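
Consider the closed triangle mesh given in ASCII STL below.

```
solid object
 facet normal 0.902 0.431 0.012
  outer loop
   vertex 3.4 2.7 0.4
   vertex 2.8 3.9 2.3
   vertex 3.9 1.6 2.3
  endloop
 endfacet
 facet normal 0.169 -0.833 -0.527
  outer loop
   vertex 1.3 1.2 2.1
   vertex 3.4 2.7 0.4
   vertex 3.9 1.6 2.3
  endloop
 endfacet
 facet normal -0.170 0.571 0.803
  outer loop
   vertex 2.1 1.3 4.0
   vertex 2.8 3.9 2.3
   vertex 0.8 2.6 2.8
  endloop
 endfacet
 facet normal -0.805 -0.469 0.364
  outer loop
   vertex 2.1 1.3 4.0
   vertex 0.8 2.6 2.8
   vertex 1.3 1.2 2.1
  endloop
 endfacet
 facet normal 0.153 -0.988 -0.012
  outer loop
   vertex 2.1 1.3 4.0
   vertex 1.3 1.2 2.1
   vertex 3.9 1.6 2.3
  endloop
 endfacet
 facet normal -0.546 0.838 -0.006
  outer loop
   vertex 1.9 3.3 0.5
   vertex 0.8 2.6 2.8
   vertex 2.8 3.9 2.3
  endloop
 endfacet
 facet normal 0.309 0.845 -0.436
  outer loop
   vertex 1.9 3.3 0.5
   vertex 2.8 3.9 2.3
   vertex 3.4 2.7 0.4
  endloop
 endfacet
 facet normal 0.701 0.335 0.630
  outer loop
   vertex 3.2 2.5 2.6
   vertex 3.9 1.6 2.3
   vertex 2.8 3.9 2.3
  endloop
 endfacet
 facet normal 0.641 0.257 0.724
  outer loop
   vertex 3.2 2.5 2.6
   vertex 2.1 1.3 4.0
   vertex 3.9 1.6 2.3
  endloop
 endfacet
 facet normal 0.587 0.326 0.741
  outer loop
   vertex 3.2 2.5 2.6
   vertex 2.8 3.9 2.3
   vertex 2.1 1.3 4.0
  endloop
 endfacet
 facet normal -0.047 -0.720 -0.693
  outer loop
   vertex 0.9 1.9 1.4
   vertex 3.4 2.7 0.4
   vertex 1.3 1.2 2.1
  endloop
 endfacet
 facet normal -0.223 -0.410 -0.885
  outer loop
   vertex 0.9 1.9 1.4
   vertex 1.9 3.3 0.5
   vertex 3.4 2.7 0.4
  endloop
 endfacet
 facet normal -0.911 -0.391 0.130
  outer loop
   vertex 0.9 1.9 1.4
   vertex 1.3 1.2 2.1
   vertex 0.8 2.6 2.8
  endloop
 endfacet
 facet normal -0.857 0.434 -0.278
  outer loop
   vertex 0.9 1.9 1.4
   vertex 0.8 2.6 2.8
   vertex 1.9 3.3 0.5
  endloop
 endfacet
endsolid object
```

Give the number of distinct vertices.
9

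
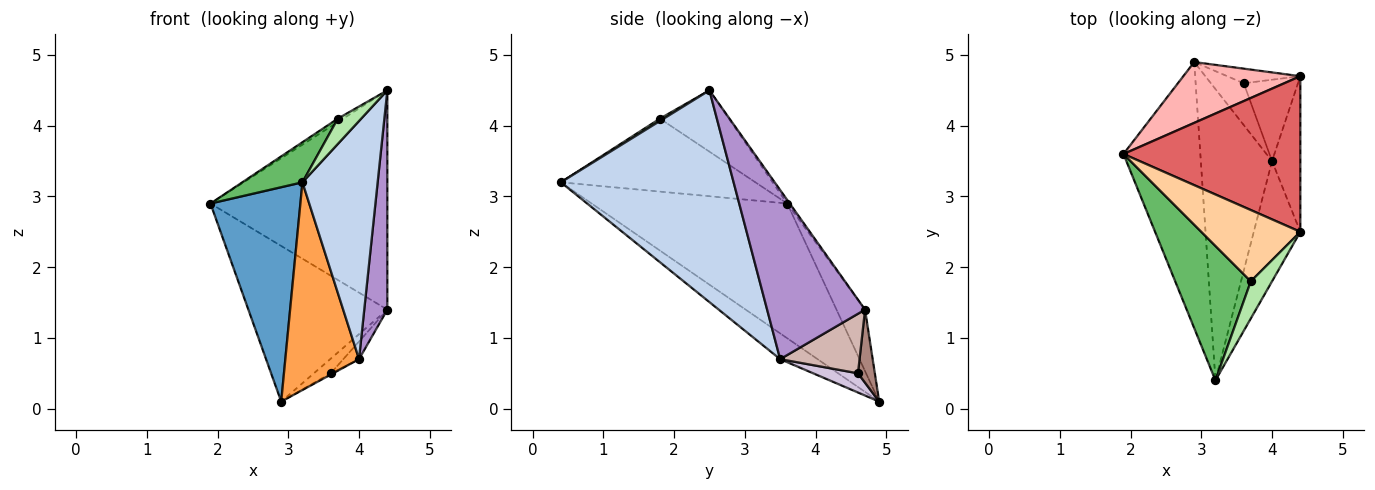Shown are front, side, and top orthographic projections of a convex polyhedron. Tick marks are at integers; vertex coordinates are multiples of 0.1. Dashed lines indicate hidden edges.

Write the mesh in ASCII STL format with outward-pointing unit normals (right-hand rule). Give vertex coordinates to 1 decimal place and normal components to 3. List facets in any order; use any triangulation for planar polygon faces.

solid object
 facet normal -0.807 -0.371 -0.460
  outer loop
   vertex 2.9 4.9 0.1
   vertex 3.2 0.4 3.2
   vertex 1.9 3.6 2.9
  endloop
 endfacet
 facet normal 0.899 -0.391 -0.198
  outer loop
   vertex 4.0 3.5 0.7
   vertex 4.4 2.5 4.5
   vertex 3.2 0.4 3.2
  endloop
 endfacet
 facet normal -0.283 -0.557 -0.781
  outer loop
   vertex 4.0 3.5 0.7
   vertex 3.2 0.4 3.2
   vertex 2.9 4.9 0.1
  endloop
 endfacet
 facet normal -0.526 0.040 0.850
  outer loop
   vertex 3.7 1.8 4.1
   vertex 4.4 2.5 4.5
   vertex 1.9 3.6 2.9
  endloop
 endfacet
 facet normal -0.679 -0.210 0.704
  outer loop
   vertex 3.7 1.8 4.1
   vertex 1.9 3.6 2.9
   vertex 3.2 0.4 3.2
  endloop
 endfacet
 facet normal 0.091 -0.561 0.822
  outer loop
   vertex 3.7 1.8 4.1
   vertex 3.2 0.4 3.2
   vertex 4.4 2.5 4.5
  endloop
 endfacet
 facet normal -0.012 0.815 0.579
  outer loop
   vertex 4.4 4.7 1.4
   vertex 1.9 3.6 2.9
   vertex 4.4 2.5 4.5
  endloop
 endfacet
 facet normal -0.188 0.915 0.358
  outer loop
   vertex 4.4 4.7 1.4
   vertex 2.9 4.9 0.1
   vertex 1.9 3.6 2.9
  endloop
 endfacet
 facet normal 0.961 -0.226 -0.161
  outer loop
   vertex 4.4 4.7 1.4
   vertex 4.4 2.5 4.5
   vertex 4.0 3.5 0.7
  endloop
 endfacet
 facet normal 0.505 0.027 -0.863
  outer loop
   vertex 3.6 4.6 0.5
   vertex 4.0 3.5 0.7
   vertex 2.9 4.9 0.1
  endloop
 endfacet
 facet normal 0.577 0.577 -0.577
  outer loop
   vertex 3.6 4.6 0.5
   vertex 2.9 4.9 0.1
   vertex 4.4 4.7 1.4
  endloop
 endfacet
 facet normal 0.731 0.145 -0.666
  outer loop
   vertex 3.6 4.6 0.5
   vertex 4.4 4.7 1.4
   vertex 4.0 3.5 0.7
  endloop
 endfacet
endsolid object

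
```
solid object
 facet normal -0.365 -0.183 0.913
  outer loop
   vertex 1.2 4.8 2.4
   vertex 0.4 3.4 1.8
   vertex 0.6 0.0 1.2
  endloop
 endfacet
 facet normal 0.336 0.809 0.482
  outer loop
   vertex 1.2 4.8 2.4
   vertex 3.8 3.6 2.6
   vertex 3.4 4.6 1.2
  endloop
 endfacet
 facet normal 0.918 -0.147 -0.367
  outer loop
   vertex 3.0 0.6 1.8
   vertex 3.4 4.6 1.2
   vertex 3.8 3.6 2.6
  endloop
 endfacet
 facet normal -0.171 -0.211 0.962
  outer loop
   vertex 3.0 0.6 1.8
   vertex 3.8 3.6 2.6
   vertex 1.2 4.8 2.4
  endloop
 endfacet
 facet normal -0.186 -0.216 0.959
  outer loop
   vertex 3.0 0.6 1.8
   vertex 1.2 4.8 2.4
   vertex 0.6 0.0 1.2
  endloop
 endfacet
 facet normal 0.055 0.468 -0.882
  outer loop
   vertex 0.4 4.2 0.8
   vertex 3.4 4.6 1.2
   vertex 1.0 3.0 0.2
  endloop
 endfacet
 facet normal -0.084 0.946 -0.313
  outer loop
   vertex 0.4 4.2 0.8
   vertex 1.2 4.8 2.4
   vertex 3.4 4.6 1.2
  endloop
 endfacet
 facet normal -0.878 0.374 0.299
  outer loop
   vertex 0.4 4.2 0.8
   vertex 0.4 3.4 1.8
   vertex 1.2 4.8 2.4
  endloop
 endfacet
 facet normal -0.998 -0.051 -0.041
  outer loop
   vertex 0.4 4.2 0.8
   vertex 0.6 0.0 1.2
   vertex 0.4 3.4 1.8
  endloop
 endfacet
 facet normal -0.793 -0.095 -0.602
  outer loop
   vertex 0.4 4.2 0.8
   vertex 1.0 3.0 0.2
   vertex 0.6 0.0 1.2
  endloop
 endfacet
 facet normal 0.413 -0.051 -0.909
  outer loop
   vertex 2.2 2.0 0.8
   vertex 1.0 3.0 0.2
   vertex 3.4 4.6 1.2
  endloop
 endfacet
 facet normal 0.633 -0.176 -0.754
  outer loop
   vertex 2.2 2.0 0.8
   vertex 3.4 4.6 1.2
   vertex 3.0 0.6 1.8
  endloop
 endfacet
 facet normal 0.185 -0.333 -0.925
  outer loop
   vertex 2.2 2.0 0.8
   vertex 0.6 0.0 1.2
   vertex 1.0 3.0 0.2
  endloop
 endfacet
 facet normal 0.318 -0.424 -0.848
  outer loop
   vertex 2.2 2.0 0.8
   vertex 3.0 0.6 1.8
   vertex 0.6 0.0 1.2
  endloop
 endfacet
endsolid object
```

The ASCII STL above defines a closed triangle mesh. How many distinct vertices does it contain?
9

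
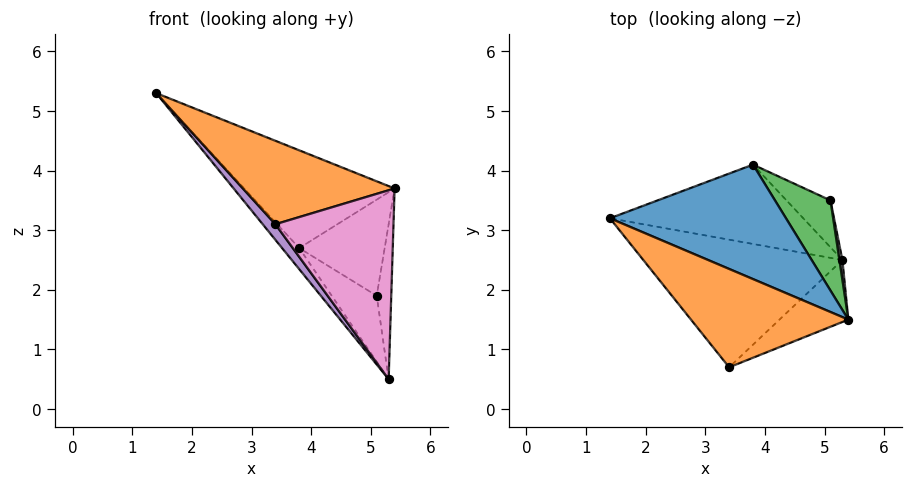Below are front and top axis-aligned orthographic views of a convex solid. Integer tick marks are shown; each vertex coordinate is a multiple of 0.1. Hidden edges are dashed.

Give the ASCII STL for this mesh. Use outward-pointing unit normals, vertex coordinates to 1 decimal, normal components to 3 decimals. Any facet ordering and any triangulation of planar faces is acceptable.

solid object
 facet normal 0.502 0.562 0.658
  outer loop
   vertex 3.8 4.1 2.7
   vertex 1.4 3.2 5.3
   vertex 5.4 1.5 3.7
  endloop
 endfacet
 facet normal 0.030 -0.647 0.762
  outer loop
   vertex 3.4 0.7 3.1
   vertex 5.4 1.5 3.7
   vertex 1.4 3.2 5.3
  endloop
 endfacet
 facet normal 0.604 0.581 0.545
  outer loop
   vertex 5.1 3.5 1.9
   vertex 3.8 4.1 2.7
   vertex 5.4 1.5 3.7
  endloop
 endfacet
 facet normal -0.753 0.169 -0.636
  outer loop
   vertex 5.3 2.5 0.5
   vertex 1.4 3.2 5.3
   vertex 3.8 4.1 2.7
  endloop
 endfacet
 facet normal -0.779 -0.076 -0.622
  outer loop
   vertex 5.3 2.5 0.5
   vertex 3.4 0.7 3.1
   vertex 1.4 3.2 5.3
  endloop
 endfacet
 facet normal 0.020 0.815 -0.579
  outer loop
   vertex 5.3 2.5 0.5
   vertex 3.8 4.1 2.7
   vertex 5.1 3.5 1.9
  endloop
 endfacet
 facet normal 0.428 -0.859 -0.282
  outer loop
   vertex 5.3 2.5 0.5
   vertex 5.4 1.5 3.7
   vertex 3.4 0.7 3.1
  endloop
 endfacet
 facet normal 0.986 0.167 0.021
  outer loop
   vertex 5.3 2.5 0.5
   vertex 5.1 3.5 1.9
   vertex 5.4 1.5 3.7
  endloop
 endfacet
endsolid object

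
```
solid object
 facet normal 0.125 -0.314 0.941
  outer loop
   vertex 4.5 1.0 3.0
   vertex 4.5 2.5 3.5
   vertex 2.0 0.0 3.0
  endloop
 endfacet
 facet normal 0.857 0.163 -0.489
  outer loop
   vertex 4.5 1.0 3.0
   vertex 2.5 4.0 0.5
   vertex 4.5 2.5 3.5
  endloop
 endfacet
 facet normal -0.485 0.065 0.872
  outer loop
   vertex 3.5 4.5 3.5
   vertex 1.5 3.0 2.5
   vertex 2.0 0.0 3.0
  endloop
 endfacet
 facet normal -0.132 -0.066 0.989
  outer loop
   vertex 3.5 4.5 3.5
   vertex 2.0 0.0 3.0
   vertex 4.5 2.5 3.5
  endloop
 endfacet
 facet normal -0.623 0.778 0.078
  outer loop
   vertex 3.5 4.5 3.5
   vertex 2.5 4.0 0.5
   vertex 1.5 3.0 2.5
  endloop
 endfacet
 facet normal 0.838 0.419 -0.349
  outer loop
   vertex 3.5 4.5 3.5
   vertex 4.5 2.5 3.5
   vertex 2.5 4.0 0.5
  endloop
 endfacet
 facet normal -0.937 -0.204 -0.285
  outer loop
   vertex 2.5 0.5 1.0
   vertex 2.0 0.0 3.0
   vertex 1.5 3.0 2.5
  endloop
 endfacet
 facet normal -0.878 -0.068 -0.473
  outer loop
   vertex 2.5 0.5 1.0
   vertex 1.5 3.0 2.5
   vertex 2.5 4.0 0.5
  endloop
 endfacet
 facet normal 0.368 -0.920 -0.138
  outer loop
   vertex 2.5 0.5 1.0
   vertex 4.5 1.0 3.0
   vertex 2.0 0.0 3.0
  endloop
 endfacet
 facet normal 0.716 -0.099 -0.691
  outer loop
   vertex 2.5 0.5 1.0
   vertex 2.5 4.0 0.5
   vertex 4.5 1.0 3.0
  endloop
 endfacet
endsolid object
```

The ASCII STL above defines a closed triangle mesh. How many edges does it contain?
15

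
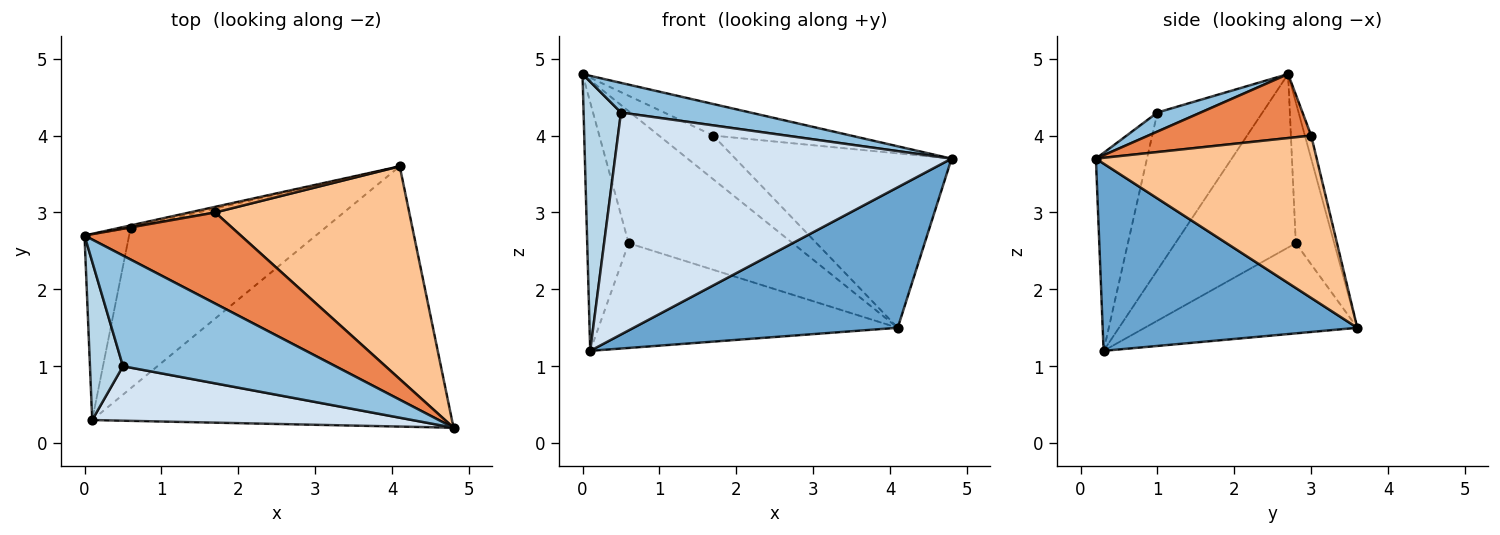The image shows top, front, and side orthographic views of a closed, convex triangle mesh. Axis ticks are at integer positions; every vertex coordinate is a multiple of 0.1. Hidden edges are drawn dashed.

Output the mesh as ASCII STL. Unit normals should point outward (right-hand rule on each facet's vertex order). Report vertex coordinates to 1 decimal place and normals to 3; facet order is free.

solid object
 facet normal 0.416 -0.432 -0.800
  outer loop
   vertex 0.1 0.3 1.2
   vertex 4.1 3.6 1.5
   vertex 4.8 0.2 3.7
  endloop
 endfacet
 facet normal 0.086 -0.258 0.962
  outer loop
   vertex 0.5 1.0 4.3
   vertex 4.8 0.2 3.7
   vertex 0.0 2.7 4.8
  endloop
 endfacet
 facet normal -0.924 -0.329 0.194
  outer loop
   vertex 0.5 1.0 4.3
   vertex 0.0 2.7 4.8
   vertex 0.1 0.3 1.2
  endloop
 endfacet
 facet normal -0.146 -0.961 0.236
  outer loop
   vertex 0.5 1.0 4.3
   vertex 0.1 0.3 1.2
   vertex 4.8 0.2 3.7
  endloop
 endfacet
 facet normal 0.361 0.305 0.881
  outer loop
   vertex 1.7 3.0 4.0
   vertex 0.0 2.7 4.8
   vertex 4.8 0.2 3.7
  endloop
 endfacet
 facet normal -0.114 0.985 0.127
  outer loop
   vertex 1.7 3.0 4.0
   vertex 4.1 3.6 1.5
   vertex 0.0 2.7 4.8
  endloop
 endfacet
 facet normal 0.543 0.532 0.649
  outer loop
   vertex 1.7 3.0 4.0
   vertex 4.8 0.2 3.7
   vertex 4.1 3.6 1.5
  endloop
 endfacet
 facet normal -0.228 0.973 -0.018
  outer loop
   vertex 0.6 2.8 2.6
   vertex 0.0 2.7 4.8
   vertex 4.1 3.6 1.5
  endloop
 endfacet
 facet normal -0.919 0.316 -0.236
  outer loop
   vertex 0.6 2.8 2.6
   vertex 0.1 0.3 1.2
   vertex 0.0 2.7 4.8
  endloop
 endfacet
 facet normal -0.362 0.510 -0.781
  outer loop
   vertex 0.6 2.8 2.6
   vertex 4.1 3.6 1.5
   vertex 0.1 0.3 1.2
  endloop
 endfacet
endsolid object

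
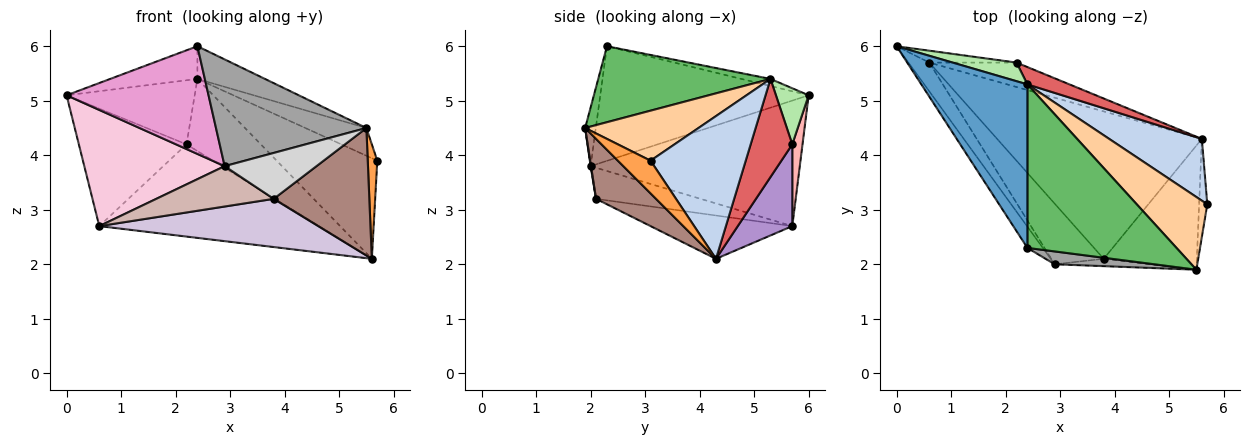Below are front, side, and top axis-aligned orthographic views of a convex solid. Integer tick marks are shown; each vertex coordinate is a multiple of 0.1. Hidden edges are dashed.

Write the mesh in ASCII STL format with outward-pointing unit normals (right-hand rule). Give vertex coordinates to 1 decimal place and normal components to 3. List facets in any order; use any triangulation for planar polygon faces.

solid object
 facet normal -0.065 0.196 0.978
  outer loop
   vertex 2.4 5.3 5.4
   vertex 0.0 6.0 5.1
   vertex 2.4 2.3 6.0
  endloop
 endfacet
 facet normal 0.628 0.663 0.407
  outer loop
   vertex 2.4 5.3 5.4
   vertex 5.7 3.1 3.9
   vertex 5.6 4.3 2.1
  endloop
 endfacet
 facet normal 0.933 -0.272 -0.233
  outer loop
   vertex 5.5 1.9 4.5
   vertex 5.6 4.3 2.1
   vertex 5.7 3.1 3.9
  endloop
 endfacet
 facet normal 0.552 0.297 0.779
  outer loop
   vertex 5.5 1.9 4.5
   vertex 5.7 3.1 3.9
   vertex 2.4 5.3 5.4
  endloop
 endfacet
 facet normal 0.447 0.175 0.877
  outer loop
   vertex 5.5 1.9 4.5
   vertex 2.4 5.3 5.4
   vertex 2.4 2.3 6.0
  endloop
 endfacet
 facet normal 0.238 0.933 0.271
  outer loop
   vertex 2.2 5.7 4.2
   vertex 0.0 6.0 5.1
   vertex 2.4 5.3 5.4
  endloop
 endfacet
 facet normal 0.478 0.854 0.205
  outer loop
   vertex 2.2 5.7 4.2
   vertex 2.4 5.3 5.4
   vertex 5.6 4.3 2.1
  endloop
 endfacet
 facet normal 0.094 0.991 -0.100
  outer loop
   vertex 2.2 5.7 4.2
   vertex 0.6 5.7 2.7
   vertex 0.0 6.0 5.1
  endloop
 endfacet
 facet normal 0.233 0.940 -0.249
  outer loop
   vertex 2.2 5.7 4.2
   vertex 5.6 4.3 2.1
   vertex 0.6 5.7 2.7
  endloop
 endfacet
 facet normal -0.197 -0.305 -0.932
  outer loop
   vertex 3.8 2.1 3.2
   vertex 0.6 5.7 2.7
   vertex 5.6 4.3 2.1
  endloop
 endfacet
 facet normal 0.410 -0.653 -0.636
  outer loop
   vertex 3.8 2.1 3.2
   vertex 5.6 4.3 2.1
   vertex 5.5 1.9 4.5
  endloop
 endfacet
 facet normal -0.442 -0.497 -0.747
  outer loop
   vertex 2.9 2.0 3.8
   vertex 0.6 5.7 2.7
   vertex 3.8 2.1 3.2
  endloop
 endfacet
 facet normal -0.821 -0.560 -0.110
  outer loop
   vertex 2.9 2.0 3.8
   vertex 2.4 2.3 6.0
   vertex 0.0 6.0 5.1
  endloop
 endfacet
 facet normal -0.823 -0.552 -0.137
  outer loop
   vertex 2.9 2.0 3.8
   vertex 0.0 6.0 5.1
   vertex 0.6 5.7 2.7
  endloop
 endfacet
 facet normal -0.070 -0.990 0.119
  outer loop
   vertex 2.9 2.0 3.8
   vertex 5.5 1.9 4.5
   vertex 2.4 2.3 6.0
  endloop
 endfacet
 facet normal 0.005 -0.987 -0.158
  outer loop
   vertex 2.9 2.0 3.8
   vertex 3.8 2.1 3.2
   vertex 5.5 1.9 4.5
  endloop
 endfacet
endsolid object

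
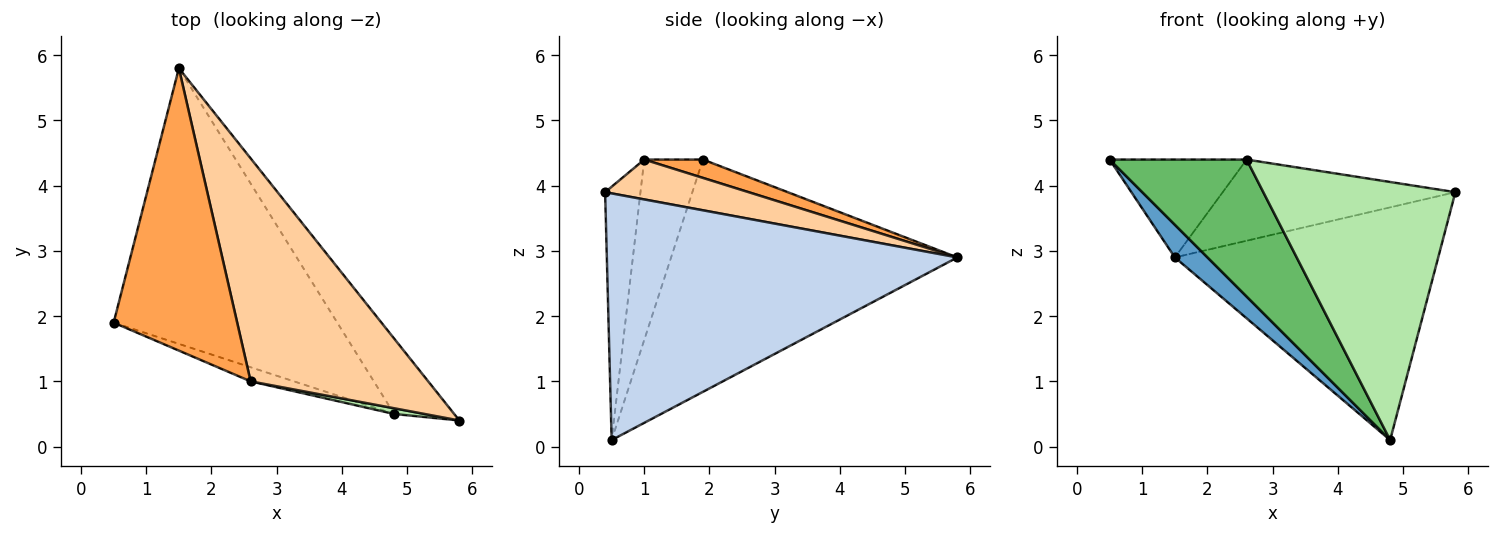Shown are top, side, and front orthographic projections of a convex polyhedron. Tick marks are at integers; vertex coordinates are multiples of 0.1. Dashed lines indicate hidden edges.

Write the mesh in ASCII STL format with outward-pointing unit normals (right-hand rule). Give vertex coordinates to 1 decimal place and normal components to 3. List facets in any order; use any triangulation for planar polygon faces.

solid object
 facet normal -0.718 -0.082 -0.691
  outer loop
   vertex 4.8 0.5 0.1
   vertex 0.5 1.9 4.4
   vertex 1.5 5.8 2.9
  endloop
 endfacet
 facet normal 0.785 0.590 -0.191
  outer loop
   vertex 4.8 0.5 0.1
   vertex 1.5 5.8 2.9
   vertex 5.8 0.4 3.9
  endloop
 endfacet
 facet normal 0.139 0.324 0.936
  outer loop
   vertex 2.6 1.0 4.4
   vertex 1.5 5.8 2.9
   vertex 0.5 1.9 4.4
  endloop
 endfacet
 facet normal 0.206 0.335 0.919
  outer loop
   vertex 2.6 1.0 4.4
   vertex 5.8 0.4 3.9
   vertex 1.5 5.8 2.9
  endloop
 endfacet
 facet normal -0.392 -0.915 -0.094
  outer loop
   vertex 2.6 1.0 4.4
   vertex 0.5 1.9 4.4
   vertex 4.8 0.5 0.1
  endloop
 endfacet
 facet normal -0.181 -0.983 0.022
  outer loop
   vertex 2.6 1.0 4.4
   vertex 4.8 0.5 0.1
   vertex 5.8 0.4 3.9
  endloop
 endfacet
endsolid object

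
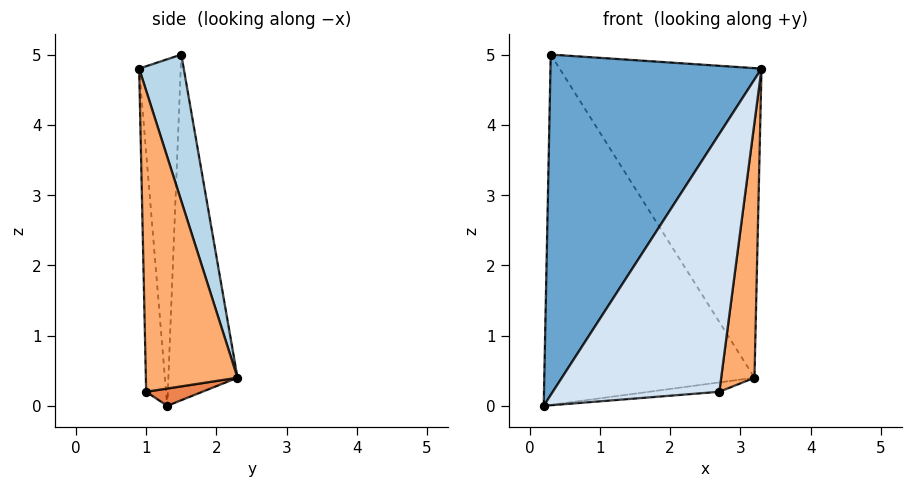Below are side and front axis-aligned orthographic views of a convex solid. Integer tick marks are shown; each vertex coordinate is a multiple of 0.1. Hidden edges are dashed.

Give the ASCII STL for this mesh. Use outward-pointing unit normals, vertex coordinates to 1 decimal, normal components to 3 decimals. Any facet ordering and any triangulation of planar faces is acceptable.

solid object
 facet normal -0.193 -0.980 0.043
  outer loop
   vertex 0.3 1.5 5.0
   vertex 0.2 1.3 0.0
   vertex 3.3 0.9 4.8
  endloop
 endfacet
 facet normal -0.312 0.949 -0.032
  outer loop
   vertex 0.3 1.5 5.0
   vertex 3.2 2.3 0.4
   vertex 0.2 1.3 0.0
  endloop
 endfacet
 facet normal 0.206 0.934 0.292
  outer loop
   vertex 0.3 1.5 5.0
   vertex 3.3 0.9 4.8
   vertex 3.2 2.3 0.4
  endloop
 endfacet
 facet normal -0.119 -0.993 -0.006
  outer loop
   vertex 2.7 1.0 0.2
   vertex 3.3 0.9 4.8
   vertex 0.2 1.3 0.0
  endloop
 endfacet
 facet normal 0.093 0.116 -0.989
  outer loop
   vertex 2.7 1.0 0.2
   vertex 0.2 1.3 0.0
   vertex 3.2 2.3 0.4
  endloop
 endfacet
 facet normal 0.932 -0.339 -0.129
  outer loop
   vertex 2.7 1.0 0.2
   vertex 3.2 2.3 0.4
   vertex 3.3 0.9 4.8
  endloop
 endfacet
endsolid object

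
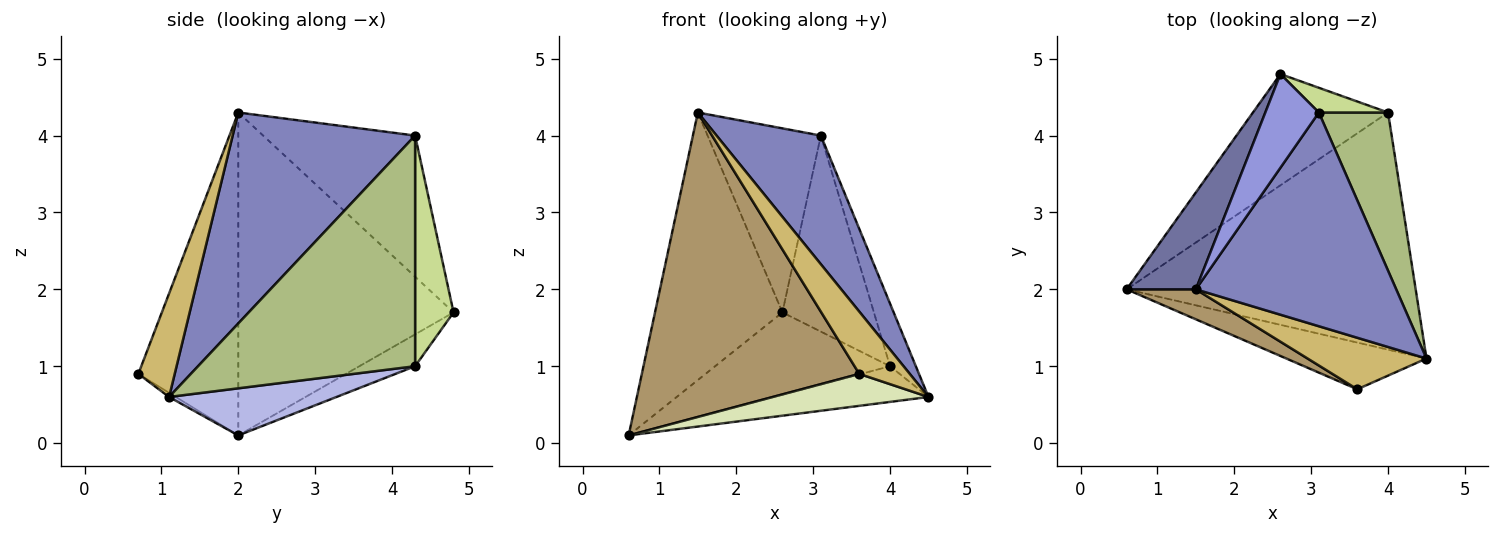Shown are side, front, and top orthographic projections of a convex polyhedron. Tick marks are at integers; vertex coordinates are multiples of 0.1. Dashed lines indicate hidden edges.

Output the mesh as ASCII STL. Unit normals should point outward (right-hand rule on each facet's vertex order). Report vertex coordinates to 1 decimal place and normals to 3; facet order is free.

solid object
 facet normal -0.846 0.501 0.181
  outer loop
   vertex 1.5 2.0 4.3
   vertex 2.6 4.8 1.7
   vertex 0.6 2.0 0.1
  endloop
 endfacet
 facet normal 0.670 -0.383 0.636
  outer loop
   vertex 3.1 4.3 4.0
   vertex 1.5 2.0 4.3
   vertex 4.5 1.1 0.6
  endloop
 endfacet
 facet normal -0.767 0.572 0.291
  outer loop
   vertex 3.1 4.3 4.0
   vertex 2.6 4.8 1.7
   vertex 1.5 2.0 4.3
  endloop
 endfacet
 facet normal 0.159 0.147 -0.976
  outer loop
   vertex 4.0 4.3 1.0
   vertex 4.5 1.1 0.6
   vertex 0.6 2.0 0.1
  endloop
 endfacet
 facet normal -0.186 0.584 -0.790
  outer loop
   vertex 4.0 4.3 1.0
   vertex 0.6 2.0 0.1
   vertex 2.6 4.8 1.7
  endloop
 endfacet
 facet normal 0.952 0.113 0.286
  outer loop
   vertex 4.0 4.3 1.0
   vertex 3.1 4.3 4.0
   vertex 4.5 1.1 0.6
  endloop
 endfacet
 facet normal 0.385 0.916 0.115
  outer loop
   vertex 4.0 4.3 1.0
   vertex 2.6 4.8 1.7
   vertex 3.1 4.3 4.0
  endloop
 endfacet
 facet normal -0.024 -0.564 -0.825
  outer loop
   vertex 3.6 0.7 0.9
   vertex 0.6 2.0 0.1
   vertex 4.5 1.1 0.6
  endloop
 endfacet
 facet normal -0.416 -0.905 0.089
  outer loop
   vertex 3.6 0.7 0.9
   vertex 1.5 2.0 4.3
   vertex 0.6 2.0 0.1
  endloop
 endfacet
 facet normal 0.485 -0.674 0.557
  outer loop
   vertex 3.6 0.7 0.9
   vertex 4.5 1.1 0.6
   vertex 1.5 2.0 4.3
  endloop
 endfacet
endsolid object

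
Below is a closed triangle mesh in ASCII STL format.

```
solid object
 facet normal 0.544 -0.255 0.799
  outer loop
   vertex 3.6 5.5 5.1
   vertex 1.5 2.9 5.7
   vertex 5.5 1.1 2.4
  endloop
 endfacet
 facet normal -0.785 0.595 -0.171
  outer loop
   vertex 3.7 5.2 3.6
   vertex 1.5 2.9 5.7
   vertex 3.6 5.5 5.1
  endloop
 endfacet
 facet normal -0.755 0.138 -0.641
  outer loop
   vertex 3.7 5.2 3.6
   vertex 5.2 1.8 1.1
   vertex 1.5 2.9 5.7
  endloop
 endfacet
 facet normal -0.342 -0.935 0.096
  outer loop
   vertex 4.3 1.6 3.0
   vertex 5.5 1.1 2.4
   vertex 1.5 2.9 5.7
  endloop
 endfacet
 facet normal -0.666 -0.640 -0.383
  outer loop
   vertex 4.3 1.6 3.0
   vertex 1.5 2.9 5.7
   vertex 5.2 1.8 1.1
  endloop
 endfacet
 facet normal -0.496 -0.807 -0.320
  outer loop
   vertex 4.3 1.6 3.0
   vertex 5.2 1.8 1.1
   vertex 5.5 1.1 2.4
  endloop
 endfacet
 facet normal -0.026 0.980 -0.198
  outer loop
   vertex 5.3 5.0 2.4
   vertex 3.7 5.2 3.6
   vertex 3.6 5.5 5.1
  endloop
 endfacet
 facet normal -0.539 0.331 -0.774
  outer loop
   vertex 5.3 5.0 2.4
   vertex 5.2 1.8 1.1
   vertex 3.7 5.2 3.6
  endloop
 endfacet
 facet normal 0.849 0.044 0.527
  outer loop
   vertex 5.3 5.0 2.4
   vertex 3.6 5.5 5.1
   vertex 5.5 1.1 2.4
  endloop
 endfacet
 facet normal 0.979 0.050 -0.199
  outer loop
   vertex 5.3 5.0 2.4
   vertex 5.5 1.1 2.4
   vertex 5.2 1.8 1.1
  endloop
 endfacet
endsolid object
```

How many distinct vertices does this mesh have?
7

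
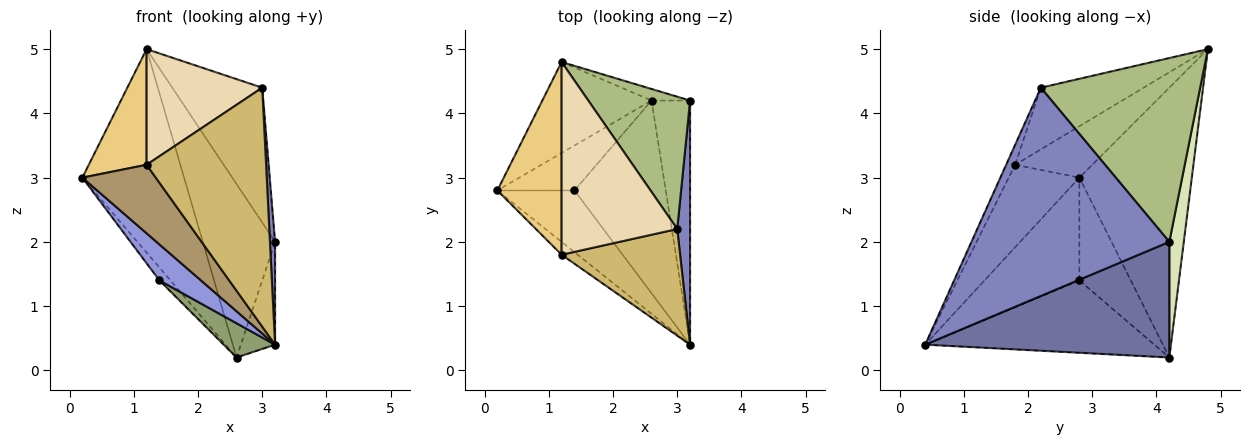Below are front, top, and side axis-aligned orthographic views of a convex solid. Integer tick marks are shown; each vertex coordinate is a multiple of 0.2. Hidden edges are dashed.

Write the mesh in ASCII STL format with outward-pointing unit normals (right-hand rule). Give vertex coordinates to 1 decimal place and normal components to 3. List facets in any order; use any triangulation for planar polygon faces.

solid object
 facet normal 0.940 0.132 -0.313
  outer loop
   vertex 2.6 4.2 0.2
   vertex 3.2 4.2 2.0
   vertex 3.2 0.4 0.4
  endloop
 endfacet
 facet normal 0.998 -0.026 0.062
  outer loop
   vertex 3.0 2.2 4.4
   vertex 3.2 0.4 0.4
   vertex 3.2 4.2 2.0
  endloop
 endfacet
 facet normal -0.755 -0.330 -0.566
  outer loop
   vertex 1.4 2.8 1.4
   vertex 3.2 0.4 0.4
   vertex 0.2 2.8 3.0
  endloop
 endfacet
 facet normal -0.788 0.169 -0.591
  outer loop
   vertex 1.4 2.8 1.4
   vertex 0.2 2.8 3.0
   vertex 2.6 4.2 0.2
  endloop
 endfacet
 facet normal -0.615 -0.138 -0.776
  outer loop
   vertex 1.4 2.8 1.4
   vertex 2.6 4.2 0.2
   vertex 3.2 0.4 0.4
  endloop
 endfacet
 facet normal 0.784 0.443 0.434
  outer loop
   vertex 1.2 4.8 5.0
   vertex 3.0 2.2 4.4
   vertex 3.2 4.2 2.0
  endloop
 endfacet
 facet normal -0.710 0.643 -0.287
  outer loop
   vertex 1.2 4.8 5.0
   vertex 2.6 4.2 0.2
   vertex 0.2 2.8 3.0
  endloop
 endfacet
 facet normal 0.196 0.978 -0.065
  outer loop
   vertex 1.2 4.8 5.0
   vertex 3.2 4.2 2.0
   vertex 2.6 4.2 0.2
  endloop
 endfacet
 facet normal -0.687 -0.714 -0.134
  outer loop
   vertex 1.2 1.8 3.2
   vertex 0.2 2.8 3.0
   vertex 3.2 0.4 0.4
  endloop
 endfacet
 facet normal -0.069 -0.911 0.407
  outer loop
   vertex 1.2 1.8 3.2
   vertex 3.2 0.4 0.4
   vertex 3.0 2.2 4.4
  endloop
 endfacet
 facet normal -0.566 -0.424 0.707
  outer loop
   vertex 1.2 1.8 3.2
   vertex 1.2 4.8 5.0
   vertex 0.2 2.8 3.0
  endloop
 endfacet
 facet normal -0.416 -0.468 0.780
  outer loop
   vertex 1.2 1.8 3.2
   vertex 3.0 2.2 4.4
   vertex 1.2 4.8 5.0
  endloop
 endfacet
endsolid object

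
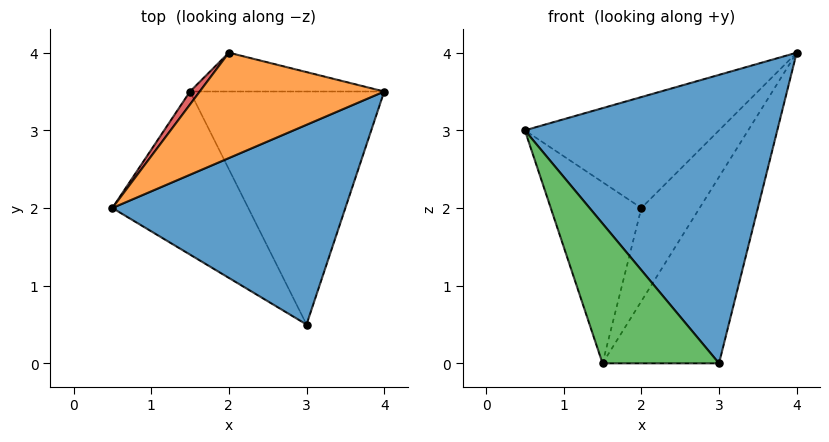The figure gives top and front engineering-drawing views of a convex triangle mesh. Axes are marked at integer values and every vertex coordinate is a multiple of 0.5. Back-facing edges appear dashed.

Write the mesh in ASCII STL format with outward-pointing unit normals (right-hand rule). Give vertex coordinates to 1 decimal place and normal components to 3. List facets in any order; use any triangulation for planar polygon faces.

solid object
 facet normal 0.186 -0.808 0.559
  outer loop
   vertex 3.0 0.5 0.0
   vertex 4.0 3.5 4.0
   vertex 0.5 2.0 3.0
  endloop
 endfacet
 facet normal -0.453 0.647 0.614
  outer loop
   vertex 2.0 4.0 2.0
   vertex 0.5 2.0 3.0
   vertex 4.0 3.5 4.0
  endloop
 endfacet
 facet normal -0.793 -0.396 -0.463
  outer loop
   vertex 1.5 3.5 0.0
   vertex 3.0 0.5 0.0
   vertex 0.5 2.0 3.0
  endloop
 endfacet
 facet normal -0.789 0.613 0.044
  outer loop
   vertex 1.5 3.5 0.0
   vertex 0.5 2.0 3.0
   vertex 2.0 4.0 2.0
  endloop
 endfacet
 facet normal 0.781 0.390 -0.488
  outer loop
   vertex 1.5 3.5 0.0
   vertex 4.0 3.5 4.0
   vertex 3.0 0.5 0.0
  endloop
 endfacet
 facet normal 0.524 0.786 -0.328
  outer loop
   vertex 1.5 3.5 0.0
   vertex 2.0 4.0 2.0
   vertex 4.0 3.5 4.0
  endloop
 endfacet
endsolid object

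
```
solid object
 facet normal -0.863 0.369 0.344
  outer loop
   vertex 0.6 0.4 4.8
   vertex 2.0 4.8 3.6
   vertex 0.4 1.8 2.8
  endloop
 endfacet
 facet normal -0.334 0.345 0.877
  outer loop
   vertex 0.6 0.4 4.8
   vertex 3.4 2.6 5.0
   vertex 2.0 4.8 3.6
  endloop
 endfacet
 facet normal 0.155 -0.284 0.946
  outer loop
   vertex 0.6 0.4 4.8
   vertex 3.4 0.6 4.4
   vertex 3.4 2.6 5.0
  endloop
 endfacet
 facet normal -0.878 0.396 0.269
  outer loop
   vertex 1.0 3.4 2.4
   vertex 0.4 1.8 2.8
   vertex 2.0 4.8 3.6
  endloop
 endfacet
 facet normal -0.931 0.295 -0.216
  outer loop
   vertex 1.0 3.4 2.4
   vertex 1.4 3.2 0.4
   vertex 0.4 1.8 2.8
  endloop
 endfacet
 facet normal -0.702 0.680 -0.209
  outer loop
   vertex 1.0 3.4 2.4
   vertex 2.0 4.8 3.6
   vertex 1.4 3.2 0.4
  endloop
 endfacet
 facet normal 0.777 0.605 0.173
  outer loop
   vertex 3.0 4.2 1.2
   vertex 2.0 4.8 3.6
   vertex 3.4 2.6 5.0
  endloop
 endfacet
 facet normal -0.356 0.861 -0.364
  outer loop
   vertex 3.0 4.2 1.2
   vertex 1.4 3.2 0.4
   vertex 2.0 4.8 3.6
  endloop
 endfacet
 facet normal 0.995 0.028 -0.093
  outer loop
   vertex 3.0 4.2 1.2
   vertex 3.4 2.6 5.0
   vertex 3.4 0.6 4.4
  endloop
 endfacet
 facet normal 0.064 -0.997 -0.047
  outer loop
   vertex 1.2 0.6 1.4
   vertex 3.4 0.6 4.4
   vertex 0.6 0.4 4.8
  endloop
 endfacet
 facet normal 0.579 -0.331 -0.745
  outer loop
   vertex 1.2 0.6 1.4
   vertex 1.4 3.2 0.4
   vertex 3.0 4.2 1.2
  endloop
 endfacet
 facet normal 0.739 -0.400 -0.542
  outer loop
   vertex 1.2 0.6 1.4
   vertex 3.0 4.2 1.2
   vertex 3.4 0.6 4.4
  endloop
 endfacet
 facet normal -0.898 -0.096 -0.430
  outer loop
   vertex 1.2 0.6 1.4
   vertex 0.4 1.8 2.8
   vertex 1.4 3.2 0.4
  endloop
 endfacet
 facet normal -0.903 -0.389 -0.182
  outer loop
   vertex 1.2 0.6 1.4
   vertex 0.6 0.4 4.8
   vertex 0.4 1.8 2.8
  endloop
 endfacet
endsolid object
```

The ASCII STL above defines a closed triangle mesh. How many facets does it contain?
14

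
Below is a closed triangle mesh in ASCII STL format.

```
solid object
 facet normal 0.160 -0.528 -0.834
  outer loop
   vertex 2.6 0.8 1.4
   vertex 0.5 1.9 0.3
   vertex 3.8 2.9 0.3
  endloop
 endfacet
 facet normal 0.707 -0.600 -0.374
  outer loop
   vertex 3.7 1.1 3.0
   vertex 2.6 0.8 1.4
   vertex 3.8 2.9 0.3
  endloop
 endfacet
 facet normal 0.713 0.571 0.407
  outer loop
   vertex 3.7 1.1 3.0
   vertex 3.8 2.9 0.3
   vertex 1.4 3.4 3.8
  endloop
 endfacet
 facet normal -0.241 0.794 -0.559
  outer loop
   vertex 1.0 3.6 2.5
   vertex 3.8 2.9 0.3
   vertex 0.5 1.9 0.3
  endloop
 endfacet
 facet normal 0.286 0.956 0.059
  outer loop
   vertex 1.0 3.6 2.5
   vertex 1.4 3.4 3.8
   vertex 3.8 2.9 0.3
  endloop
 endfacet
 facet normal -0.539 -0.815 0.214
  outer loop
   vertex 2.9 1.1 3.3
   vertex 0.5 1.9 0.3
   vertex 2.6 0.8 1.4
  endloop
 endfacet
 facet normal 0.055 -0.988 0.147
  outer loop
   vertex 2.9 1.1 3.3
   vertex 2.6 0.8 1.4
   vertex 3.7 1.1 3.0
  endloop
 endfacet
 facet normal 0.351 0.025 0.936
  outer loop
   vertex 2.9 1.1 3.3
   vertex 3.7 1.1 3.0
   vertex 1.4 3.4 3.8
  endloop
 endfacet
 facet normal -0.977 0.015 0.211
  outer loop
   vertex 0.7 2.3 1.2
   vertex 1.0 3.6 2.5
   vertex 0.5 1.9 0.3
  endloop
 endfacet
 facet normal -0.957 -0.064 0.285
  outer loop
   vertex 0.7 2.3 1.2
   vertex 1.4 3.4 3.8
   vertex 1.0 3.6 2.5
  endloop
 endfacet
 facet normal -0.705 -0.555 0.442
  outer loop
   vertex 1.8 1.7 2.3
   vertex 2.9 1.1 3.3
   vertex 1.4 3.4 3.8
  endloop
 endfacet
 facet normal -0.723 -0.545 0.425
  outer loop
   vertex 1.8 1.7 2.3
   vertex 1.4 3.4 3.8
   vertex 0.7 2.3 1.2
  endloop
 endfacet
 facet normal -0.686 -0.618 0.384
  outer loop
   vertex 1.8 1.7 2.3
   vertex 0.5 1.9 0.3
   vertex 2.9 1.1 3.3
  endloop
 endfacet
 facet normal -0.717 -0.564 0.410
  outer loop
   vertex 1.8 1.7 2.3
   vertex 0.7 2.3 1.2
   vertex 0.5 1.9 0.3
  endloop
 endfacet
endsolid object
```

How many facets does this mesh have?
14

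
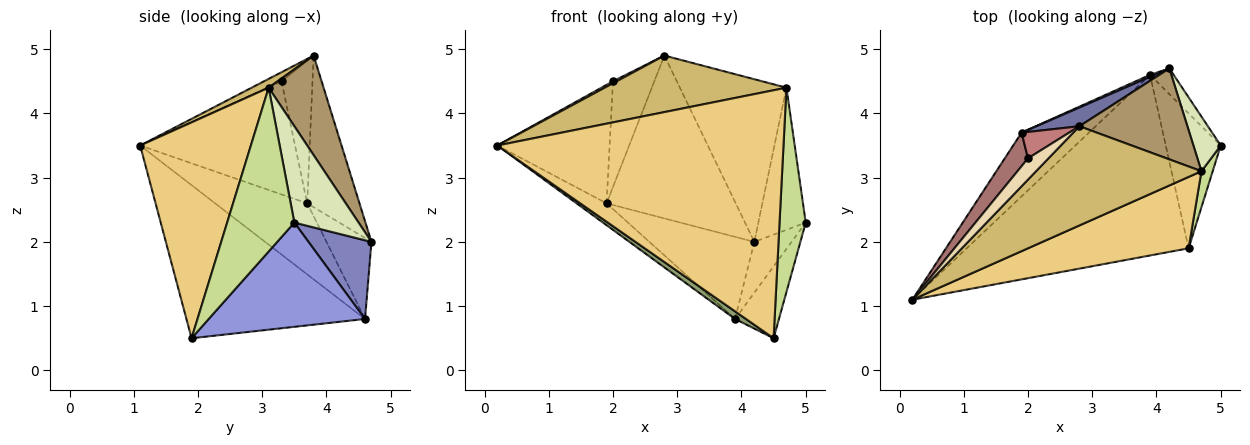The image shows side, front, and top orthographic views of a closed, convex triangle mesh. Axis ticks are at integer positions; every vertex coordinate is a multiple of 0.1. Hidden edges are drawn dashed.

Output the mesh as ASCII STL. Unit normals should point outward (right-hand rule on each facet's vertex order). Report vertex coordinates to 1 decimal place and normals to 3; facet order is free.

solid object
 facet normal -0.373 0.922 0.106
  outer loop
   vertex 1.9 3.7 2.6
   vertex 2.8 3.8 4.9
   vertex 4.2 4.7 2.0
  endloop
 endfacet
 facet normal 0.833 0.493 -0.249
  outer loop
   vertex 3.9 4.6 0.8
   vertex 4.2 4.7 2.0
   vertex 5.0 3.5 2.3
  endloop
 endfacet
 facet normal 0.858 0.241 -0.453
  outer loop
   vertex 3.9 4.6 0.8
   vertex 5.0 3.5 2.3
   vertex 4.5 1.9 0.5
  endloop
 endfacet
 facet normal -0.394 0.919 0.022
  outer loop
   vertex 3.9 4.6 0.8
   vertex 1.9 3.7 2.6
   vertex 4.2 4.7 2.0
  endloop
 endfacet
 facet normal -0.567 -0.035 -0.823
  outer loop
   vertex 3.9 4.6 0.8
   vertex 4.5 1.9 0.5
   vertex 0.2 1.1 3.5
  endloop
 endfacet
 facet normal -0.706 0.230 -0.670
  outer loop
   vertex 3.9 4.6 0.8
   vertex 0.2 1.1 3.5
   vertex 1.9 3.7 2.6
  endloop
 endfacet
 facet normal 0.930 -0.362 0.064
  outer loop
   vertex 4.7 3.1 4.4
   vertex 4.5 1.9 0.5
   vertex 5.0 3.5 2.3
  endloop
 endfacet
 facet normal 0.785 0.579 0.222
  outer loop
   vertex 4.7 3.1 4.4
   vertex 5.0 3.5 2.3
   vertex 4.2 4.7 2.0
  endloop
 endfacet
 facet normal 0.410 0.796 0.445
  outer loop
   vertex 4.7 3.1 4.4
   vertex 4.2 4.7 2.0
   vertex 2.8 3.8 4.9
  endloop
 endfacet
 facet normal 0.046 -0.495 0.868
  outer loop
   vertex 4.7 3.1 4.4
   vertex 2.8 3.8 4.9
   vertex 0.2 1.1 3.5
  endloop
 endfacet
 facet normal 0.348 -0.901 0.259
  outer loop
   vertex 4.7 3.1 4.4
   vertex 0.2 1.1 3.5
   vertex 4.5 1.9 0.5
  endloop
 endfacet
 facet normal -0.403 -0.085 0.911
  outer loop
   vertex 2.0 3.3 4.5
   vertex 0.2 1.1 3.5
   vertex 2.8 3.8 4.9
  endloop
 endfacet
 facet normal -0.799 0.579 0.164
  outer loop
   vertex 2.0 3.3 4.5
   vertex 1.9 3.7 2.6
   vertex 0.2 1.1 3.5
  endloop
 endfacet
 facet normal -0.588 0.784 0.196
  outer loop
   vertex 2.0 3.3 4.5
   vertex 2.8 3.8 4.9
   vertex 1.9 3.7 2.6
  endloop
 endfacet
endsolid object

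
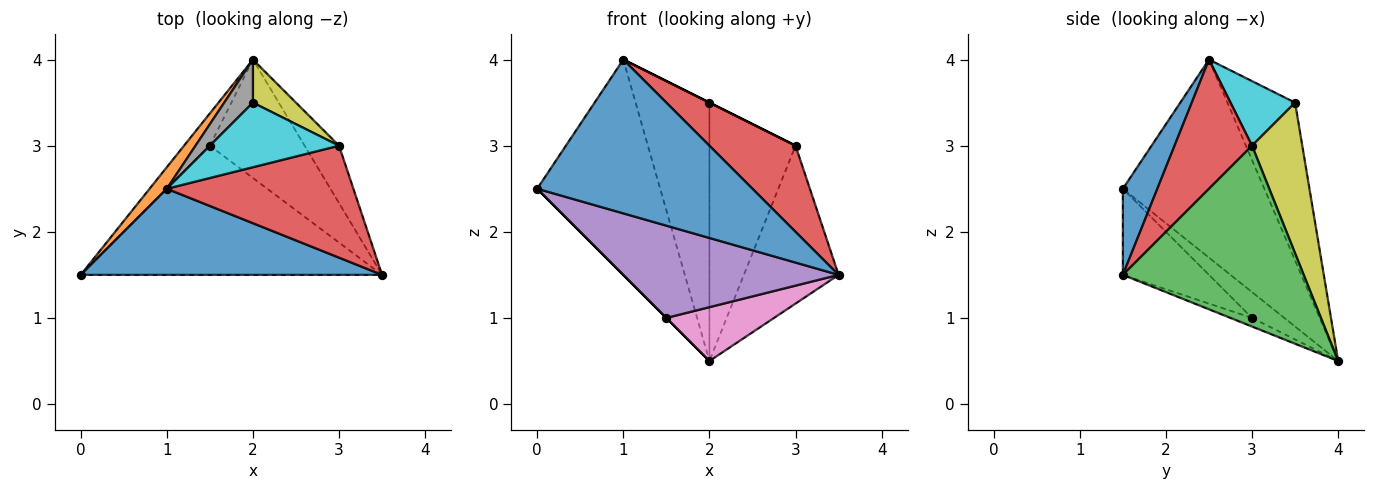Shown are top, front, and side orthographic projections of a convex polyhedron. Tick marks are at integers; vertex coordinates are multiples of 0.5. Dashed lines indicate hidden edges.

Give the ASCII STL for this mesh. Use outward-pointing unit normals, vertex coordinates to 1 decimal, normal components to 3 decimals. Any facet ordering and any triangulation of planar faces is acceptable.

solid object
 facet normal 0.138 -0.864 0.484
  outer loop
   vertex 1.0 2.5 4.0
   vertex 0.0 1.5 2.5
   vertex 3.5 1.5 1.5
  endloop
 endfacet
 facet normal -0.753 0.655 0.065
  outer loop
   vertex 1.0 2.5 4.0
   vertex 2.0 4.0 0.5
   vertex 0.0 1.5 2.5
  endloop
 endfacet
 facet normal 0.873 0.458 -0.166
  outer loop
   vertex 3.0 3.0 3.0
   vertex 3.5 1.5 1.5
   vertex 2.0 4.0 0.5
  endloop
 endfacet
 facet normal 0.481 -0.535 0.695
  outer loop
   vertex 3.0 3.0 3.0
   vertex 1.0 2.5 4.0
   vertex 3.5 1.5 1.5
  endloop
 endfacet
 facet normal -0.226 -0.566 -0.793
  outer loop
   vertex 1.5 3.0 1.0
   vertex 3.5 1.5 1.5
   vertex 0.0 1.5 2.5
  endloop
 endfacet
 facet normal -0.707 0.000 -0.707
  outer loop
   vertex 1.5 3.0 1.0
   vertex 0.0 1.5 2.5
   vertex 2.0 4.0 0.5
  endloop
 endfacet
 facet normal -0.082 -0.412 -0.907
  outer loop
   vertex 1.5 3.0 1.0
   vertex 2.0 4.0 0.5
   vertex 3.5 1.5 1.5
  endloop
 endfacet
 facet normal -0.671 0.732 0.122
  outer loop
   vertex 2.0 3.5 3.5
   vertex 2.0 4.0 0.5
   vertex 1.0 2.5 4.0
  endloop
 endfacet
 facet normal 0.499 0.855 0.142
  outer loop
   vertex 2.0 3.5 3.5
   vertex 3.0 3.0 3.0
   vertex 2.0 4.0 0.5
  endloop
 endfacet
 facet normal 0.447 0.000 0.894
  outer loop
   vertex 2.0 3.5 3.5
   vertex 1.0 2.5 4.0
   vertex 3.0 3.0 3.0
  endloop
 endfacet
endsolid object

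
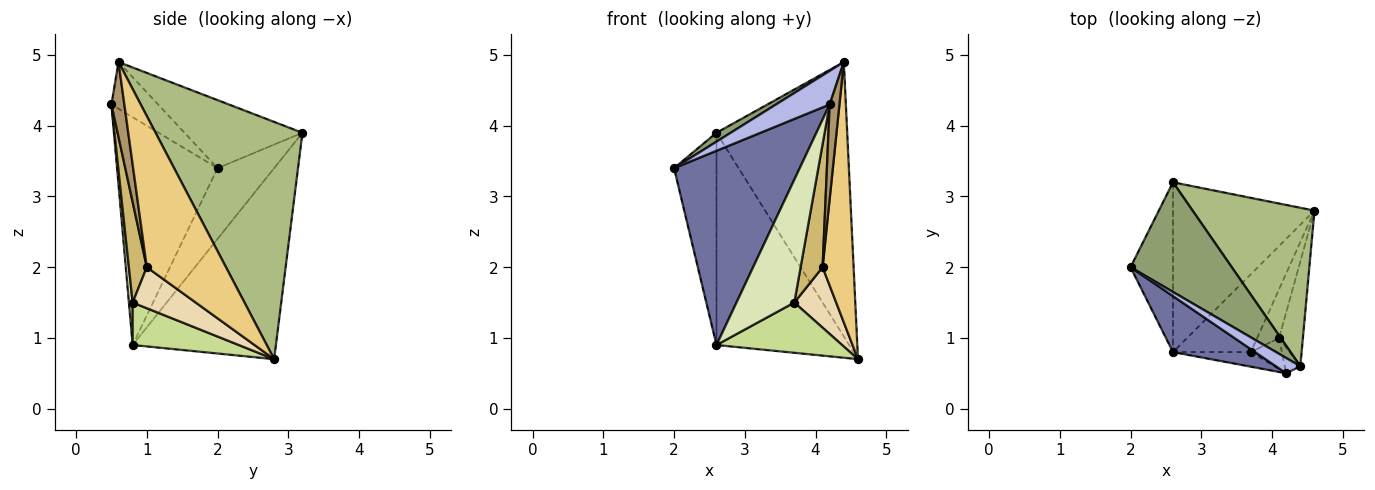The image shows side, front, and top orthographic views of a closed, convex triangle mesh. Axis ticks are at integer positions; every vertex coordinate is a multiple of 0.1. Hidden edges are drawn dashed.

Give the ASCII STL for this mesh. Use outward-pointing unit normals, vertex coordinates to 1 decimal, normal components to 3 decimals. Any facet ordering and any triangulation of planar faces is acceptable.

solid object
 facet normal -0.609 -0.762 0.220
  outer loop
   vertex 2.6 0.8 0.9
   vertex 4.2 0.5 4.3
   vertex 2.0 2.0 3.4
  endloop
 endfacet
 facet normal -0.721 0.541 -0.433
  outer loop
   vertex 2.6 0.8 0.9
   vertex 2.0 2.0 3.4
   vertex 2.6 3.2 3.9
  endloop
 endfacet
 facet normal -0.645 0.597 -0.478
  outer loop
   vertex 2.6 0.8 0.9
   vertex 2.6 3.2 3.9
   vertex 4.6 2.8 0.7
  endloop
 endfacet
 facet normal -0.620 -0.714 0.326
  outer loop
   vertex 4.4 0.6 4.9
   vertex 2.0 2.0 3.4
   vertex 4.2 0.5 4.3
  endloop
 endfacet
 facet normal -0.557 -0.067 0.828
  outer loop
   vertex 4.4 0.6 4.9
   vertex 2.6 3.2 3.9
   vertex 2.0 2.0 3.4
  endloop
 endfacet
 facet normal 0.697 0.621 0.358
  outer loop
   vertex 4.4 0.6 4.9
   vertex 4.6 2.8 0.7
   vertex 2.6 3.2 3.9
  endloop
 endfacet
 facet normal 0.417 -0.493 -0.764
  outer loop
   vertex 3.7 0.8 1.5
   vertex 2.6 0.8 0.9
   vertex 4.6 2.8 0.7
  endloop
 endfacet
 facet normal 0.064 -0.991 -0.118
  outer loop
   vertex 3.7 0.8 1.5
   vertex 4.2 0.5 4.3
   vertex 2.6 0.8 0.9
  endloop
 endfacet
 facet normal 0.787 -0.594 -0.163
  outer loop
   vertex 4.1 1.0 2.0
   vertex 4.4 0.6 4.9
   vertex 4.2 0.5 4.3
  endloop
 endfacet
 facet normal 0.620 -0.760 -0.192
  outer loop
   vertex 4.1 1.0 2.0
   vertex 4.2 0.5 4.3
   vertex 3.7 0.8 1.5
  endloop
 endfacet
 facet normal 0.921 -0.361 -0.145
  outer loop
   vertex 4.1 1.0 2.0
   vertex 4.6 2.8 0.7
   vertex 4.4 0.6 4.9
  endloop
 endfacet
 facet normal 0.761 -0.505 -0.407
  outer loop
   vertex 4.1 1.0 2.0
   vertex 3.7 0.8 1.5
   vertex 4.6 2.8 0.7
  endloop
 endfacet
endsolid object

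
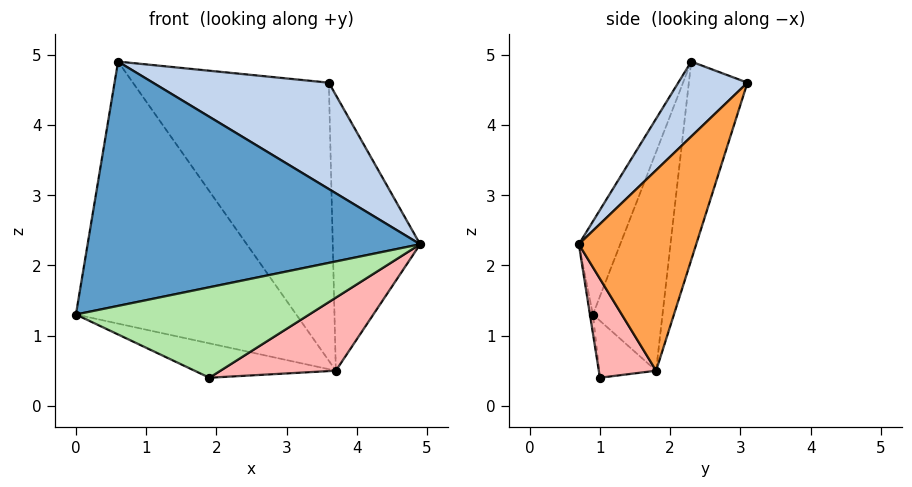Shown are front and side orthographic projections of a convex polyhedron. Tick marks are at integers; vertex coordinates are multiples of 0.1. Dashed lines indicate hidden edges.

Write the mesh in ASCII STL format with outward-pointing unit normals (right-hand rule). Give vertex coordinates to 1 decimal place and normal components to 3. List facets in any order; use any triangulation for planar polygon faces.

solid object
 facet normal -0.114 -0.919 0.377
  outer loop
   vertex 0.6 2.3 4.9
   vertex 0.0 0.9 1.3
   vertex 4.9 0.7 2.3
  endloop
 endfacet
 facet normal 0.237 -0.602 0.762
  outer loop
   vertex 0.6 2.3 4.9
   vertex 4.9 0.7 2.3
   vertex 3.6 3.1 4.6
  endloop
 endfacet
 facet normal 0.791 0.589 -0.167
  outer loop
   vertex 3.7 1.8 0.5
   vertex 3.6 3.1 4.6
   vertex 4.9 0.7 2.3
  endloop
 endfacet
 facet normal -0.287 0.908 -0.305
  outer loop
   vertex 3.7 1.8 0.5
   vertex 0.0 0.9 1.3
   vertex 0.6 2.3 4.9
  endloop
 endfacet
 facet normal -0.274 0.915 -0.297
  outer loop
   vertex 3.7 1.8 0.5
   vertex 0.6 2.3 4.9
   vertex 3.6 3.1 4.6
  endloop
 endfacet
 facet normal -0.013 -0.991 -0.137
  outer loop
   vertex 1.9 1.0 0.4
   vertex 4.9 0.7 2.3
   vertex 0.0 0.9 1.3
  endloop
 endfacet
 facet normal -0.308 0.765 -0.566
  outer loop
   vertex 1.9 1.0 0.4
   vertex 0.0 0.9 1.3
   vertex 3.7 1.8 0.5
  endloop
 endfacet
 facet normal 0.340 -0.684 -0.645
  outer loop
   vertex 1.9 1.0 0.4
   vertex 3.7 1.8 0.5
   vertex 4.9 0.7 2.3
  endloop
 endfacet
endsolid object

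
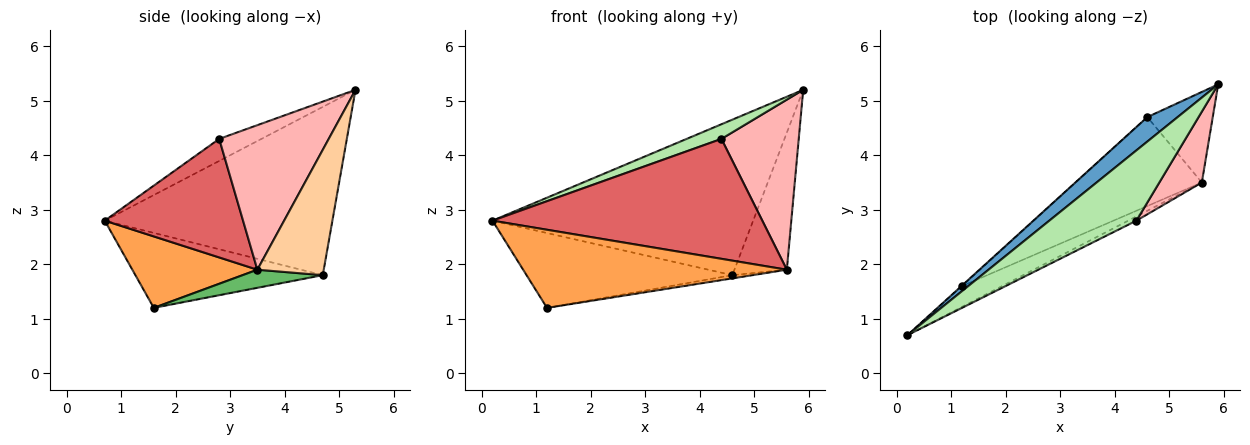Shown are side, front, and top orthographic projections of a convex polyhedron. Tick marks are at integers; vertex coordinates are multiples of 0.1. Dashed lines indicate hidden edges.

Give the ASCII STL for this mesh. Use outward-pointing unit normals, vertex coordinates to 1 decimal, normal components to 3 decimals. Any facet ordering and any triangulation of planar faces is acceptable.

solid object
 facet normal -0.653 0.748 0.118
  outer loop
   vertex 4.6 4.7 1.8
   vertex 0.2 0.7 2.8
   vertex 5.9 5.3 5.2
  endloop
 endfacet
 facet normal -0.673 0.739 -0.005
  outer loop
   vertex 4.6 4.7 1.8
   vertex 1.2 1.6 1.2
   vertex 0.2 0.7 2.8
  endloop
 endfacet
 facet normal 0.417 -0.879 -0.234
  outer loop
   vertex 5.6 3.5 1.9
   vertex 0.2 0.7 2.8
   vertex 1.2 1.6 1.2
  endloop
 endfacet
 facet normal 0.726 0.574 -0.379
  outer loop
   vertex 5.6 3.5 1.9
   vertex 4.6 4.7 1.8
   vertex 5.9 5.3 5.2
  endloop
 endfacet
 facet normal 0.142 0.036 -0.989
  outer loop
   vertex 5.6 3.5 1.9
   vertex 1.2 1.6 1.2
   vertex 4.6 4.7 1.8
  endloop
 endfacet
 facet normal -0.240 -0.198 0.950
  outer loop
   vertex 4.4 2.8 4.3
   vertex 5.9 5.3 5.2
   vertex 0.2 0.7 2.8
  endloop
 endfacet
 facet normal 0.456 -0.889 -0.031
  outer loop
   vertex 4.4 2.8 4.3
   vertex 0.2 0.7 2.8
   vertex 5.6 3.5 1.9
  endloop
 endfacet
 facet normal 0.794 -0.561 0.234
  outer loop
   vertex 4.4 2.8 4.3
   vertex 5.6 3.5 1.9
   vertex 5.9 5.3 5.2
  endloop
 endfacet
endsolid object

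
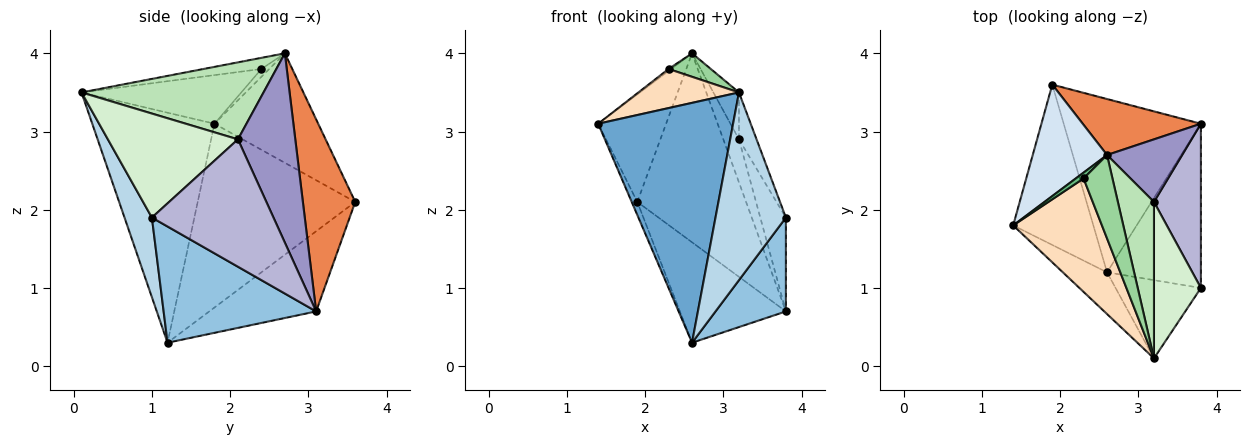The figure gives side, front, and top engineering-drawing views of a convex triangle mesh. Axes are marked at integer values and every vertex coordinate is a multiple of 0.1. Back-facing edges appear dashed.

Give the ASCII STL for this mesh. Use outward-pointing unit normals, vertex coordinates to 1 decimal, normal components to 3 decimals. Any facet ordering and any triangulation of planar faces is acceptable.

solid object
 facet normal -0.666 -0.735 -0.128
  outer loop
   vertex 2.6 1.2 0.3
   vertex 3.2 0.1 3.5
   vertex 1.4 1.8 3.1
  endloop
 endfacet
 facet normal 0.732 -0.338 -0.591
  outer loop
   vertex 3.8 1.0 1.9
   vertex 2.6 1.2 0.3
   vertex 3.8 3.1 0.7
  endloop
 endfacet
 facet normal 0.338 -0.869 -0.362
  outer loop
   vertex 3.8 1.0 1.9
   vertex 3.2 0.1 3.5
   vertex 2.6 1.2 0.3
  endloop
 endfacet
 facet normal -0.728 0.476 0.494
  outer loop
   vertex 1.9 3.6 2.1
   vertex 1.4 1.8 3.1
   vertex 2.6 2.7 4.0
  endloop
 endfacet
 facet normal 0.419 0.871 0.258
  outer loop
   vertex 1.9 3.6 2.1
   vertex 2.6 2.7 4.0
   vertex 3.8 3.1 0.7
  endloop
 endfacet
 facet normal -0.916 0.032 -0.400
  outer loop
   vertex 1.9 3.6 2.1
   vertex 2.6 1.2 0.3
   vertex 1.4 1.8 3.1
  endloop
 endfacet
 facet normal -0.451 0.448 -0.772
  outer loop
   vertex 1.9 3.6 2.1
   vertex 3.8 3.1 0.7
   vertex 2.6 1.2 0.3
  endloop
 endfacet
 facet normal -0.460 -0.289 0.839
  outer loop
   vertex 2.3 2.4 3.8
   vertex 1.4 1.8 3.1
   vertex 3.2 0.1 3.5
  endloop
 endfacet
 facet normal -0.688 0.229 0.688
  outer loop
   vertex 2.3 2.4 3.8
   vertex 2.6 2.7 4.0
   vertex 1.4 1.8 3.1
  endloop
 endfacet
 facet normal -0.348 -0.254 0.903
  outer loop
   vertex 2.3 2.4 3.8
   vertex 3.2 0.1 3.5
   vertex 2.6 2.7 4.0
  endloop
 endfacet
 facet normal 0.898 0.126 0.421
  outer loop
   vertex 3.2 2.1 2.9
   vertex 2.6 2.7 4.0
   vertex 3.2 0.1 3.5
  endloop
 endfacet
 facet normal 0.905 0.122 0.408
  outer loop
   vertex 3.2 2.1 2.9
   vertex 3.2 0.1 3.5
   vertex 3.8 1.0 1.9
  endloop
 endfacet
 facet normal 0.901 0.246 0.357
  outer loop
   vertex 3.2 2.1 2.9
   vertex 3.8 3.1 0.7
   vertex 2.6 2.7 4.0
  endloop
 endfacet
 facet normal 0.921 0.194 0.339
  outer loop
   vertex 3.2 2.1 2.9
   vertex 3.8 1.0 1.9
   vertex 3.8 3.1 0.7
  endloop
 endfacet
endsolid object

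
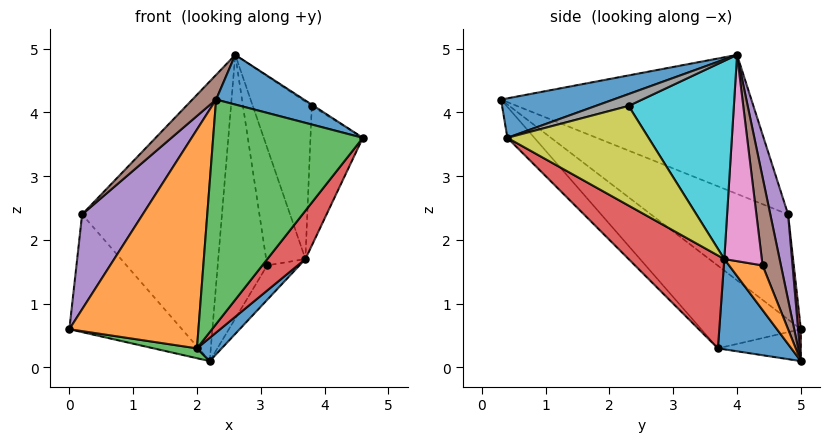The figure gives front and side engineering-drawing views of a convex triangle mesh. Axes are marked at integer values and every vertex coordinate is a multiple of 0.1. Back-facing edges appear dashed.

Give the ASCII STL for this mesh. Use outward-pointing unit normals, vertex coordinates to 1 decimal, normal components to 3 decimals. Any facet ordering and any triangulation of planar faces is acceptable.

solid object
 facet normal 0.255 -0.200 0.946
  outer loop
   vertex 2.6 4.0 4.9
   vertex 2.3 0.3 4.2
   vertex 4.6 0.4 3.6
  endloop
 endfacet
 facet normal -0.514 -0.666 -0.541
  outer loop
   vertex 2.0 3.7 0.3
   vertex 2.3 0.3 4.2
   vertex 0.0 5.0 0.6
  endloop
 endfacet
 facet normal -0.136 -0.752 -0.645
  outer loop
   vertex 2.0 3.7 0.3
   vertex 4.6 0.4 3.6
   vertex 2.3 0.3 4.2
  endloop
 endfacet
 facet normal 0.624 -0.249 -0.740
  outer loop
   vertex 2.0 3.7 0.3
   vertex 3.7 3.8 1.7
   vertex 4.6 0.4 3.6
  endloop
 endfacet
 facet normal -0.913 -0.404 0.057
  outer loop
   vertex 0.2 4.8 2.4
   vertex 0.0 5.0 0.6
   vertex 2.3 0.3 4.2
  endloop
 endfacet
 facet normal -0.731 -0.069 0.679
  outer loop
   vertex 0.2 4.8 2.4
   vertex 2.3 0.3 4.2
   vertex 2.6 4.0 4.9
  endloop
 endfacet
 facet normal 0.678 0.710 0.189
  outer loop
   vertex 3.1 4.4 1.6
   vertex 2.6 4.0 4.9
   vertex 3.7 3.8 1.7
  endloop
 endfacet
 facet normal 0.588 0.035 0.808
  outer loop
   vertex 3.8 2.3 4.1
   vertex 2.6 4.0 4.9
   vertex 4.6 0.4 3.6
  endloop
 endfacet
 facet normal 0.923 0.342 0.176
  outer loop
   vertex 3.8 2.3 4.1
   vertex 4.6 0.4 3.6
   vertex 3.7 3.8 1.7
  endloop
 endfacet
 facet normal 0.842 0.472 0.260
  outer loop
   vertex 3.8 2.3 4.1
   vertex 3.7 3.8 1.7
   vertex 2.6 4.0 4.9
  endloop
 endfacet
 facet normal 0.629 -0.212 -0.748
  outer loop
   vertex 2.2 5.0 0.1
   vertex 3.7 3.8 1.7
   vertex 2.0 3.7 0.3
  endloop
 endfacet
 facet normal 0.711 0.686 -0.152
  outer loop
   vertex 2.2 5.0 0.1
   vertex 3.1 4.4 1.6
   vertex 3.7 3.8 1.7
  endloop
 endfacet
 facet normal -0.220 -0.115 -0.969
  outer loop
   vertex 2.2 5.0 0.1
   vertex 2.0 3.7 0.3
   vertex 0.0 5.0 0.6
  endloop
 endfacet
 facet normal 0.024 0.994 0.108
  outer loop
   vertex 2.2 5.0 0.1
   vertex 0.0 5.0 0.6
   vertex 0.2 4.8 2.4
  endloop
 endfacet
 facet normal 0.124 0.973 0.192
  outer loop
   vertex 2.2 5.0 0.1
   vertex 0.2 4.8 2.4
   vertex 2.6 4.0 4.9
  endloop
 endfacet
 facet normal 0.343 0.925 0.164
  outer loop
   vertex 2.2 5.0 0.1
   vertex 2.6 4.0 4.9
   vertex 3.1 4.4 1.6
  endloop
 endfacet
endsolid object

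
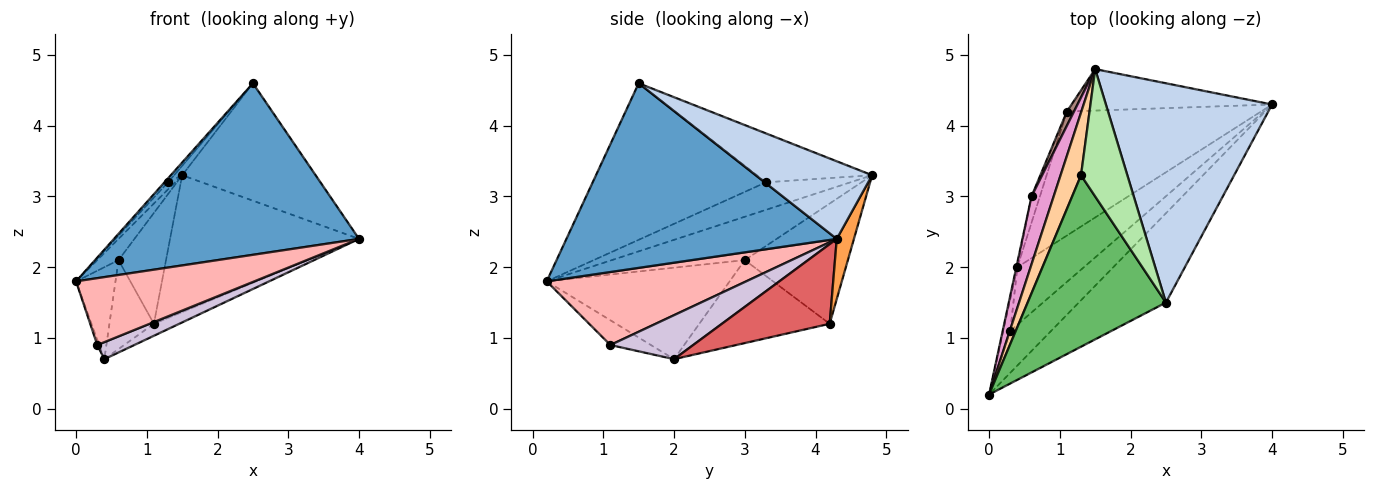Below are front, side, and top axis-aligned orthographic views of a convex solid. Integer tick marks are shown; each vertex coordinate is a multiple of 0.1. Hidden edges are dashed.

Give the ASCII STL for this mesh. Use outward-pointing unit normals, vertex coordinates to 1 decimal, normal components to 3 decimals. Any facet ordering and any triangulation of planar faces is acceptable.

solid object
 facet normal 0.699 -0.634 -0.330
  outer loop
   vertex 2.5 1.5 4.6
   vertex 0.0 0.2 1.8
   vertex 4.0 4.3 2.4
  endloop
 endfacet
 facet normal 0.381 0.437 0.815
  outer loop
   vertex 2.5 1.5 4.6
   vertex 4.0 4.3 2.4
   vertex 1.5 4.8 3.3
  endloop
 endfacet
 facet normal 0.087 0.953 -0.289
  outer loop
   vertex 1.1 4.2 1.2
   vertex 1.5 4.8 3.3
   vertex 4.0 4.3 2.4
  endloop
 endfacet
 facet normal -0.801 0.067 0.595
  outer loop
   vertex 1.3 3.3 3.2
   vertex 1.5 4.8 3.3
   vertex 0.0 0.2 1.8
  endloop
 endfacet
 facet normal -0.749 0.015 0.662
  outer loop
   vertex 1.3 3.3 3.2
   vertex 0.0 0.2 1.8
   vertex 2.5 1.5 4.6
  endloop
 endfacet
 facet normal -0.725 0.051 0.687
  outer loop
   vertex 1.3 3.3 3.2
   vertex 2.5 1.5 4.6
   vertex 1.5 4.8 3.3
  endloop
 endfacet
 facet normal 0.378 0.089 -0.921
  outer loop
   vertex 0.4 2.0 0.7
   vertex 1.1 4.2 1.2
   vertex 4.0 4.3 2.4
  endloop
 endfacet
 facet normal 0.688 -0.615 -0.385
  outer loop
   vertex 0.3 1.1 0.9
   vertex 4.0 4.3 2.4
   vertex 0.0 0.2 1.8
  endloop
 endfacet
 facet normal -0.961 0.046 -0.274
  outer loop
   vertex 0.3 1.1 0.9
   vertex 0.0 0.2 1.8
   vertex 0.4 2.0 0.7
  endloop
 endfacet
 facet normal 0.535 -0.239 -0.810
  outer loop
   vertex 0.3 1.1 0.9
   vertex 0.4 2.0 0.7
   vertex 4.0 4.3 2.4
  endloop
 endfacet
 facet normal -0.907 0.418 0.053
  outer loop
   vertex 0.6 3.0 2.1
   vertex 1.5 4.8 3.3
   vertex 1.1 4.2 1.2
  endloop
 endfacet
 facet normal -0.942 0.321 -0.095
  outer loop
   vertex 0.6 3.0 2.1
   vertex 1.1 4.2 1.2
   vertex 0.4 2.0 0.7
  endloop
 endfacet
 facet normal -0.882 0.141 0.450
  outer loop
   vertex 0.6 3.0 2.1
   vertex 0.0 0.2 1.8
   vertex 1.5 4.8 3.3
  endloop
 endfacet
 facet normal -0.978 0.211 -0.011
  outer loop
   vertex 0.6 3.0 2.1
   vertex 0.4 2.0 0.7
   vertex 0.0 0.2 1.8
  endloop
 endfacet
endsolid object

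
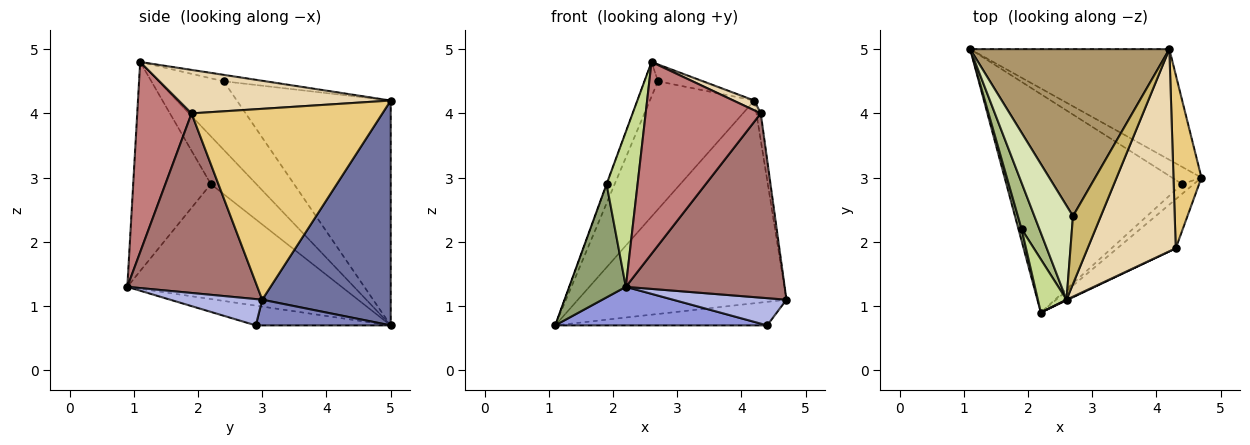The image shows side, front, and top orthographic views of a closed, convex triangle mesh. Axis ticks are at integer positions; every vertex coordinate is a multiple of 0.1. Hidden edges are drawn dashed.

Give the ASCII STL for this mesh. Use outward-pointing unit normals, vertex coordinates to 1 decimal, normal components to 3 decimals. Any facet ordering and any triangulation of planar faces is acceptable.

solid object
 facet normal 0.476 0.772 -0.421
  outer loop
   vertex 4.2 5.0 4.2
   vertex 4.7 3.0 1.1
   vertex 1.1 5.0 0.7
  endloop
 endfacet
 facet normal 0.458 0.719 -0.523
  outer loop
   vertex 4.4 2.9 0.7
   vertex 1.1 5.0 0.7
   vertex 4.7 3.0 1.1
  endloop
 endfacet
 facet normal -0.110 -0.173 -0.979
  outer loop
   vertex 4.4 2.9 0.7
   vertex 2.2 0.9 1.3
   vertex 1.1 5.0 0.7
  endloop
 endfacet
 facet normal 0.607 -0.748 -0.268
  outer loop
   vertex 4.4 2.9 0.7
   vertex 4.7 3.0 1.1
   vertex 2.2 0.9 1.3
  endloop
 endfacet
 facet normal -0.966 -0.255 0.026
  outer loop
   vertex 1.9 2.2 2.9
   vertex 1.1 5.0 0.7
   vertex 2.2 0.9 1.3
  endloop
 endfacet
 facet normal -0.937 0.006 0.349
  outer loop
   vertex 1.9 2.2 2.9
   vertex 2.6 1.1 4.8
   vertex 1.1 5.0 0.7
  endloop
 endfacet
 facet normal -0.921 -0.368 0.126
  outer loop
   vertex 1.9 2.2 2.9
   vertex 2.2 0.9 1.3
   vertex 2.6 1.1 4.8
  endloop
 endfacet
 facet normal -0.858 0.177 0.482
  outer loop
   vertex 2.7 2.4 4.5
   vertex 1.1 5.0 0.7
   vertex 2.6 1.1 4.8
  endloop
 endfacet
 facet normal -0.667 0.453 0.591
  outer loop
   vertex 2.7 2.4 4.5
   vertex 4.2 5.0 4.2
   vertex 1.1 5.0 0.7
  endloop
 endfacet
 facet normal -0.219 0.235 0.947
  outer loop
   vertex 2.7 2.4 4.5
   vertex 2.6 1.1 4.8
   vertex 4.2 5.0 4.2
  endloop
 endfacet
 facet normal 0.989 0.023 0.145
  outer loop
   vertex 4.3 1.9 4.0
   vertex 4.7 3.0 1.1
   vertex 4.2 5.0 4.2
  endloop
 endfacet
 facet normal 0.442 -0.044 0.896
  outer loop
   vertex 4.3 1.9 4.0
   vertex 4.2 5.0 4.2
   vertex 2.6 1.1 4.8
  endloop
 endfacet
 facet normal 0.620 -0.758 -0.202
  outer loop
   vertex 4.3 1.9 4.0
   vertex 2.2 0.9 1.3
   vertex 4.7 3.0 1.1
  endloop
 endfacet
 facet normal 0.427 -0.904 0.003
  outer loop
   vertex 4.3 1.9 4.0
   vertex 2.6 1.1 4.8
   vertex 2.2 0.9 1.3
  endloop
 endfacet
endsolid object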